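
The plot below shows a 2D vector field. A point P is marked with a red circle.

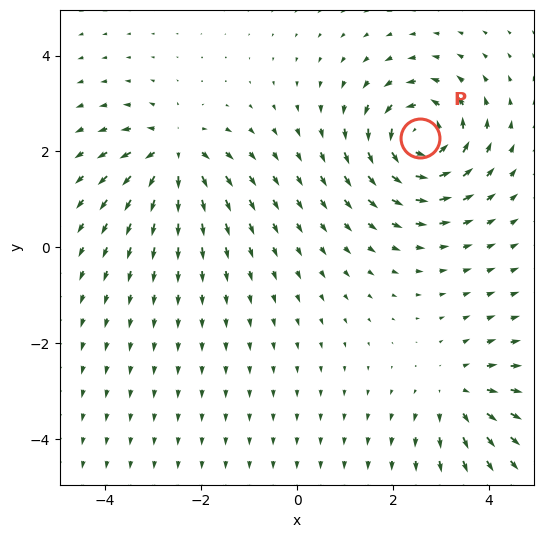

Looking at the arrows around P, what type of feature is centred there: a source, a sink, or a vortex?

At P (2.6, 2.3) the arrows circulate counterclockwise. Divergence ≈0, curl about +5 — near-zero divergence with nonzero curl is a vortex.

vortex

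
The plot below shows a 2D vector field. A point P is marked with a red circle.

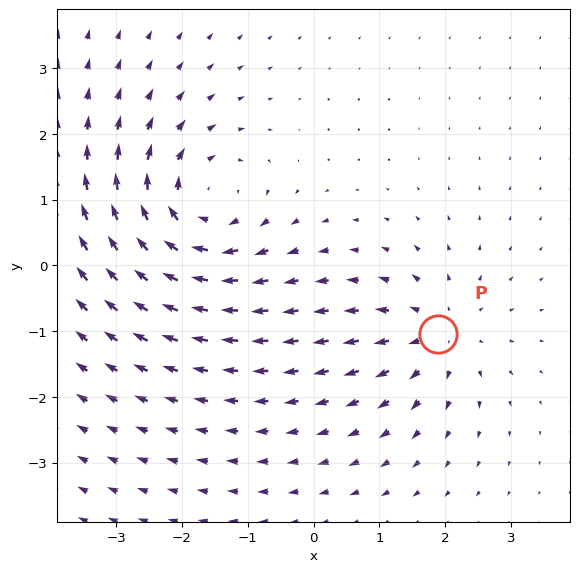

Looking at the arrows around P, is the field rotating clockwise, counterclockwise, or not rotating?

not rotating

Near P at (1.9, -1.0) the arrows show no circulation. The curl there is ≈0.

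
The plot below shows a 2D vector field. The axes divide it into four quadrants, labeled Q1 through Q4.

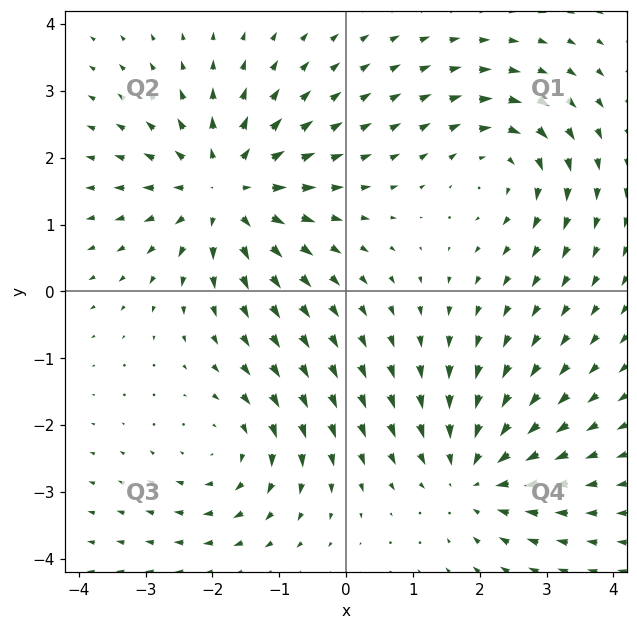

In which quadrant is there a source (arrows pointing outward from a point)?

The source sits at approximately (-1.8, 1.5), which lies in quadrant Q2. The divergence there is about +5, positive as expected for a source.

Q2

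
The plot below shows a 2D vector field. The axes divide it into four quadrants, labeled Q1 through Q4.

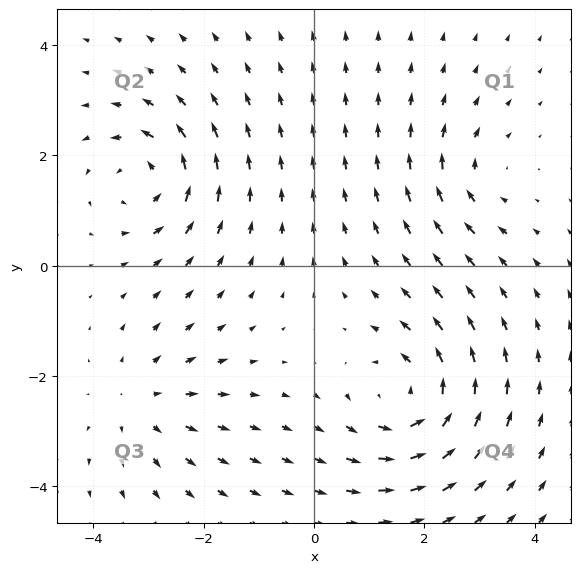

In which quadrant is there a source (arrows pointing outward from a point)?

Q3

The source sits at approximately (-3.2, -2.5), which lies in quadrant Q3. The divergence there is about +3, positive as expected for a source.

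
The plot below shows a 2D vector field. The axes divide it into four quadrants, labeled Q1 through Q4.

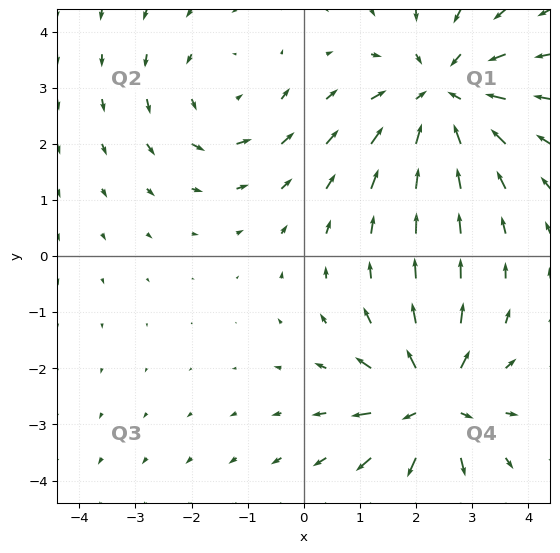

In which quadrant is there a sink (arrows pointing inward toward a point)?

The sink sits at approximately (2.5, 2.9), which lies in quadrant Q1. The divergence there is about -4, negative as expected for a sink.

Q1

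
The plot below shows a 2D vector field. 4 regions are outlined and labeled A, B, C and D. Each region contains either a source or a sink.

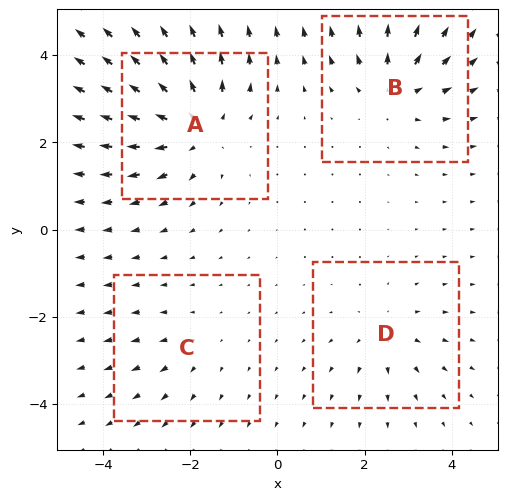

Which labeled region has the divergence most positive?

Divergence at each region's feature centre — A: about +6, B: about +4, C: about +2, D: about +3. Region A is most positive.

A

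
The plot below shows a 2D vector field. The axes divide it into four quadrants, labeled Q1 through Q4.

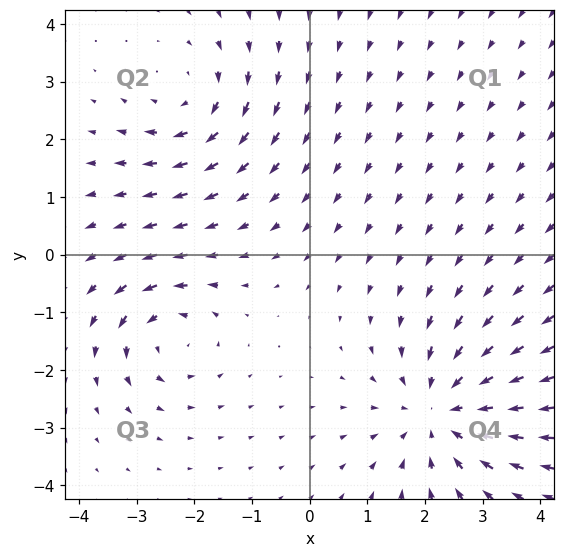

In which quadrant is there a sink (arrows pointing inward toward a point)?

The sink sits at approximately (2.3, -2.7), which lies in quadrant Q4. The divergence there is about -3, negative as expected for a sink.

Q4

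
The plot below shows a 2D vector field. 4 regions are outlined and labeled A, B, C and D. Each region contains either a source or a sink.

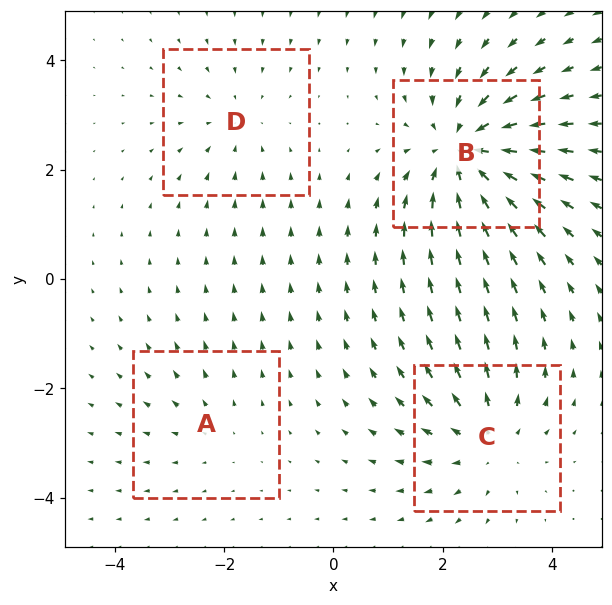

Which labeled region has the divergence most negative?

B

Divergence at each region's feature centre — A: about +2, B: about -6, C: about +4, D: about -3. Region B is most negative.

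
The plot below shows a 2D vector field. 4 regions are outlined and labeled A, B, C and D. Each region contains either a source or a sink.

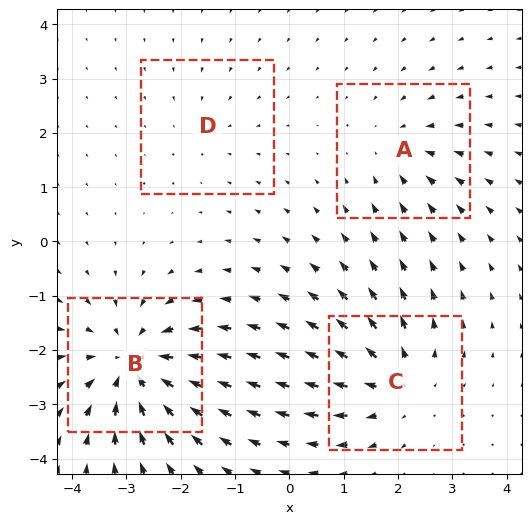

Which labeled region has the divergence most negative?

Divergence at each region's feature centre — A: about -3, B: about -7, C: about +5, D: about -2. Region B is most negative.

B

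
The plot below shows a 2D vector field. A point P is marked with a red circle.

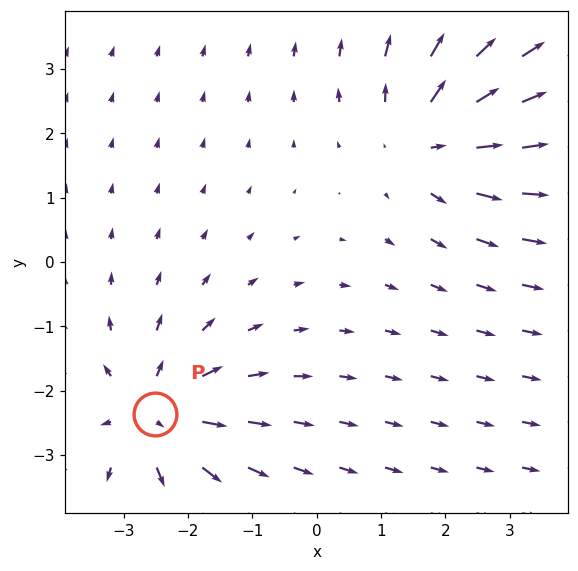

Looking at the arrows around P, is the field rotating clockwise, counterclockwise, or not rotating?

Near P at (-2.5, -2.4) the arrows show no circulation. The curl there is ≈0.

not rotating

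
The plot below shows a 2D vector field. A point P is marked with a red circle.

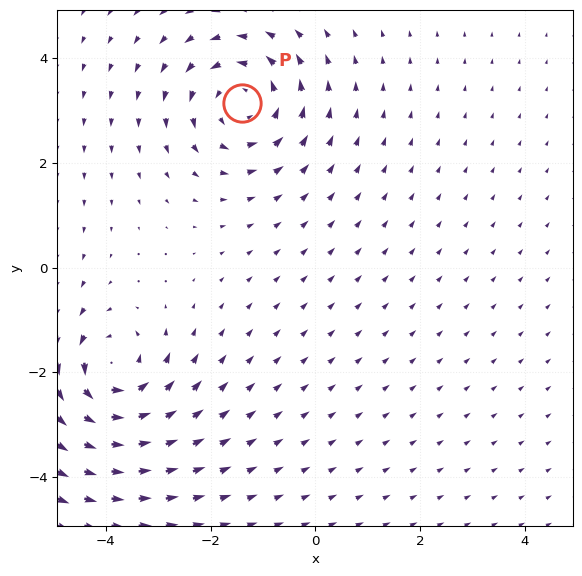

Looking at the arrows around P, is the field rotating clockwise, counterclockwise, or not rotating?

Near P at (-1.4, 3.2) the arrows circulate counterclockwise. The curl (z-component) there is about +4; positive curl means counterclockwise rotation.

counterclockwise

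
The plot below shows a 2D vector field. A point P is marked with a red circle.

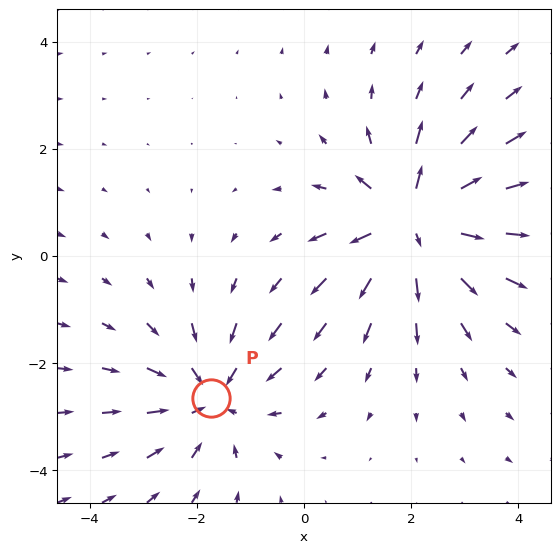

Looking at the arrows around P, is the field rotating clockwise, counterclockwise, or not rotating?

not rotating

Near P at (-1.7, -2.6) the arrows show no circulation. The curl there is ≈0.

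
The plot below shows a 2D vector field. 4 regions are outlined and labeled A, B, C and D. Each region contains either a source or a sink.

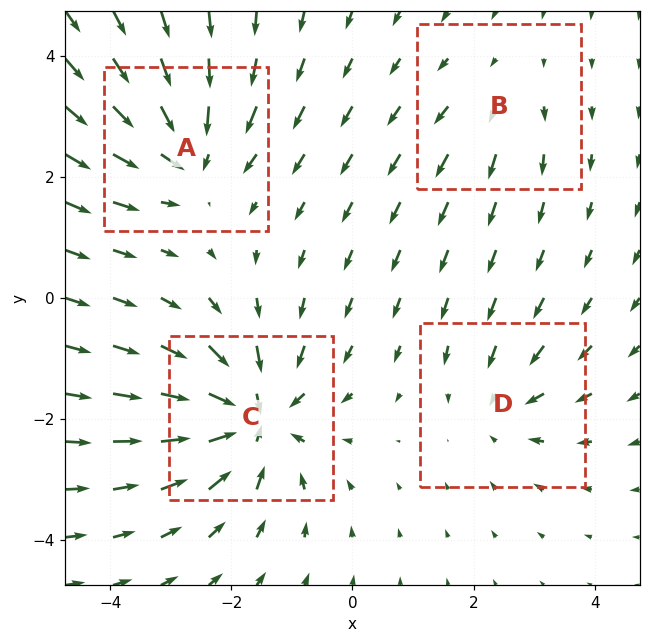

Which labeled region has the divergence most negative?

Divergence at each region's feature centre — A: about -5, B: about +2, C: about -7, D: about -4. Region C is most negative.

C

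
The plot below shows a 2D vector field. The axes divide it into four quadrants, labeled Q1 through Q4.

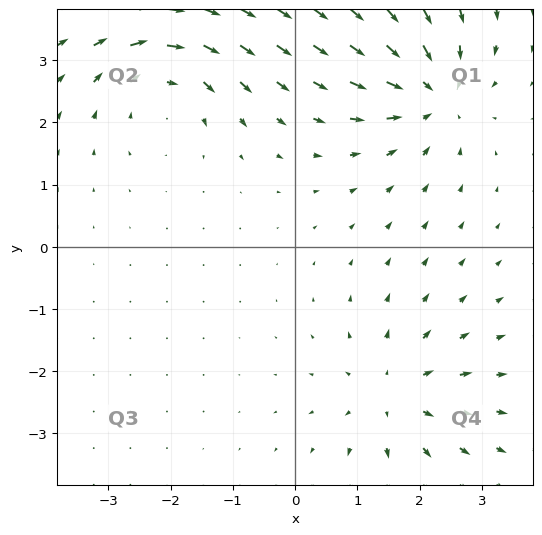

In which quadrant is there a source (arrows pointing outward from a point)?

The source sits at approximately (1.6, -2.4), which lies in quadrant Q4. The divergence there is about +4, positive as expected for a source.

Q4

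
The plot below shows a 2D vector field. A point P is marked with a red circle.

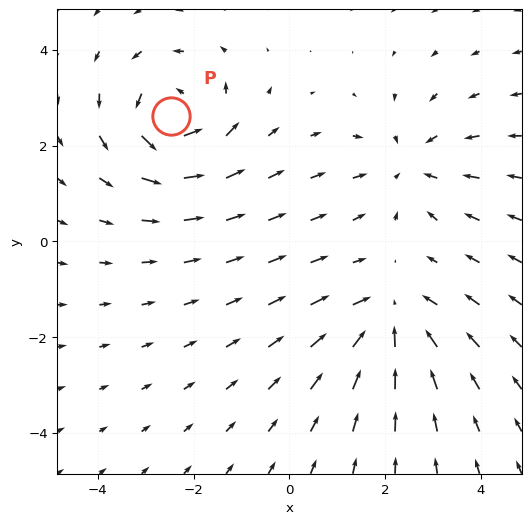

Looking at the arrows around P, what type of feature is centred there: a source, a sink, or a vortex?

At P (-2.5, 2.6) the arrows circulate counterclockwise. Divergence ≈0, curl about +5 — near-zero divergence with nonzero curl is a vortex.

vortex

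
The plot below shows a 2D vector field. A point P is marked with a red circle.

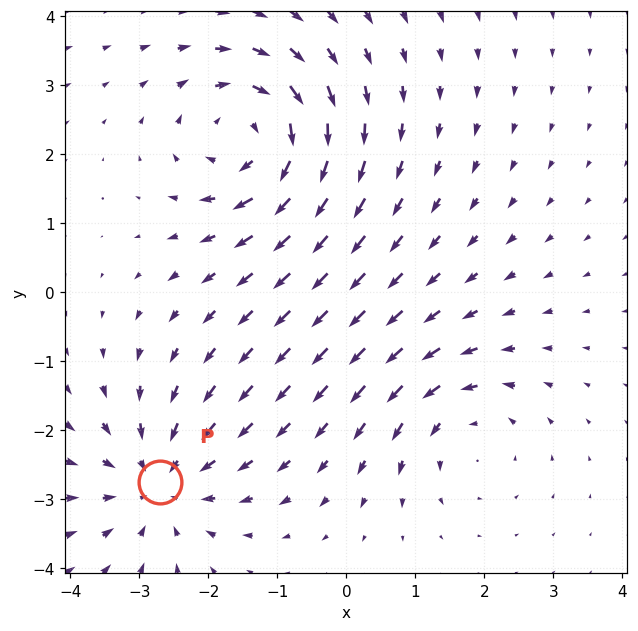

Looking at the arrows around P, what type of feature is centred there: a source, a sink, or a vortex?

At P (-2.7, -2.7) the arrows converge inward. Divergence about -4, curl ≈0 — negative divergence with near-zero curl is a sink.

sink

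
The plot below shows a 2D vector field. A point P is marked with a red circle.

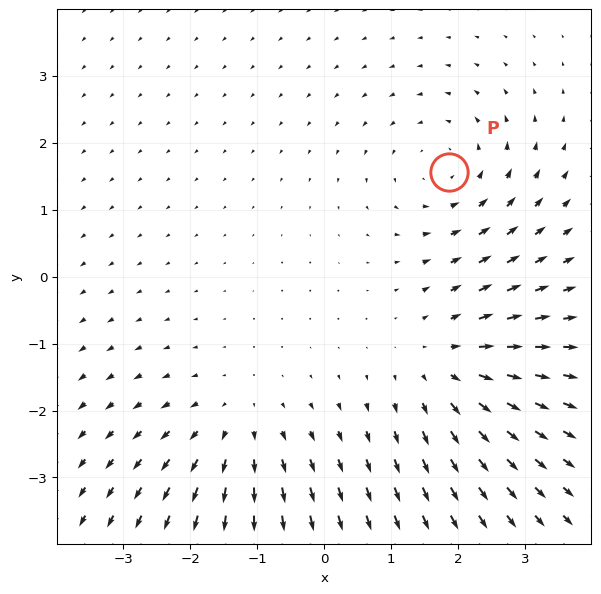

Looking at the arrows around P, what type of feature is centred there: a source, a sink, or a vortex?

vortex

At P (1.9, 1.6) the arrows circulate counterclockwise. Divergence ≈0, curl about +4 — near-zero divergence with nonzero curl is a vortex.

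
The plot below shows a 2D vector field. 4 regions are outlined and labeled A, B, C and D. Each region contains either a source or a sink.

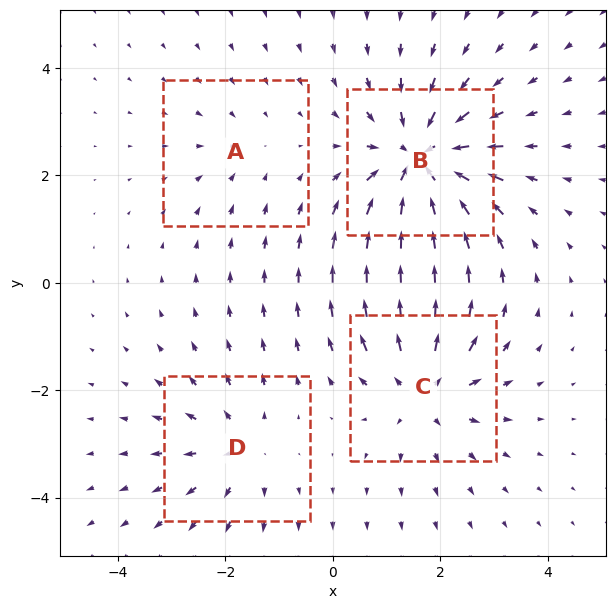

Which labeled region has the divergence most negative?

Divergence at each region's feature centre — A: about -2, B: about -7, C: about +5, D: about +3. Region B is most negative.

B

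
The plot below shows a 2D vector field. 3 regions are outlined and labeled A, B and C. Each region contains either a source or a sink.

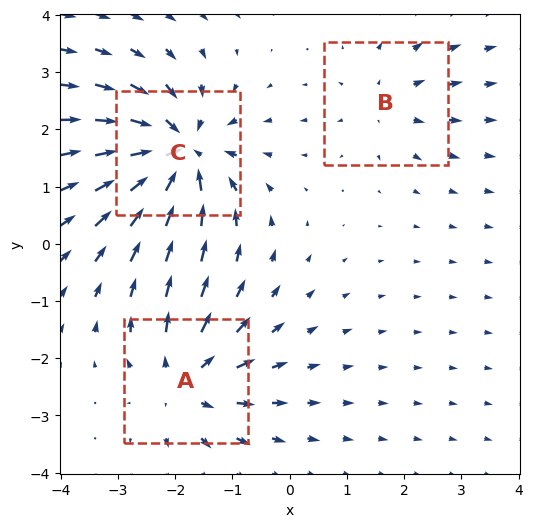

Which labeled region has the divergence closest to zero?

B

Divergence at each region's feature centre — A: about +4, B: about +2, C: about -6. Region B is closest to zero.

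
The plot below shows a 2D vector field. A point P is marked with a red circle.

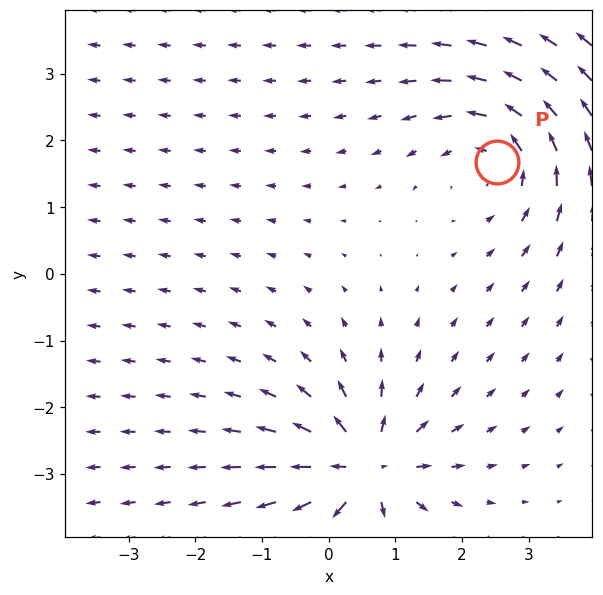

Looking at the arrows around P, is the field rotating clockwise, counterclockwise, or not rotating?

Near P at (2.5, 1.7) the arrows circulate counterclockwise. The curl (z-component) there is about +3; positive curl means counterclockwise rotation.

counterclockwise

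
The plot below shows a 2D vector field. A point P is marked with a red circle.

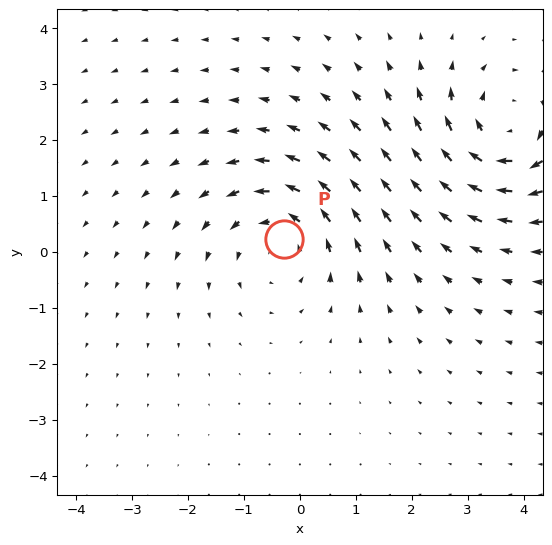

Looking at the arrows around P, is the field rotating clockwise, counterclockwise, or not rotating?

counterclockwise

Near P at (-0.3, 0.2) the arrows circulate counterclockwise. The curl (z-component) there is about +4; positive curl means counterclockwise rotation.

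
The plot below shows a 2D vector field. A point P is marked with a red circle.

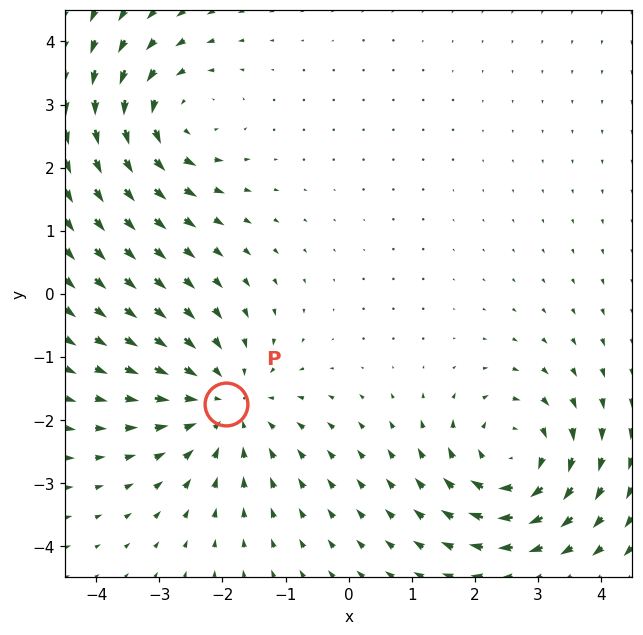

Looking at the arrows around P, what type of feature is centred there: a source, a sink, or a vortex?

sink

At P (-1.9, -1.7) the arrows converge inward. Divergence about -3, curl ≈0 — negative divergence with near-zero curl is a sink.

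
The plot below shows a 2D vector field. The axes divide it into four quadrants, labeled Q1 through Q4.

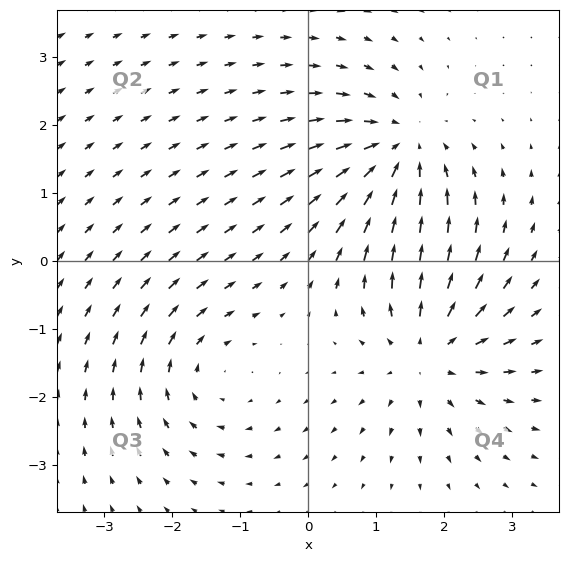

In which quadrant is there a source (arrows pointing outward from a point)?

The source sits at approximately (1.8, -1.3), which lies in quadrant Q4. The divergence there is about +5, positive as expected for a source.

Q4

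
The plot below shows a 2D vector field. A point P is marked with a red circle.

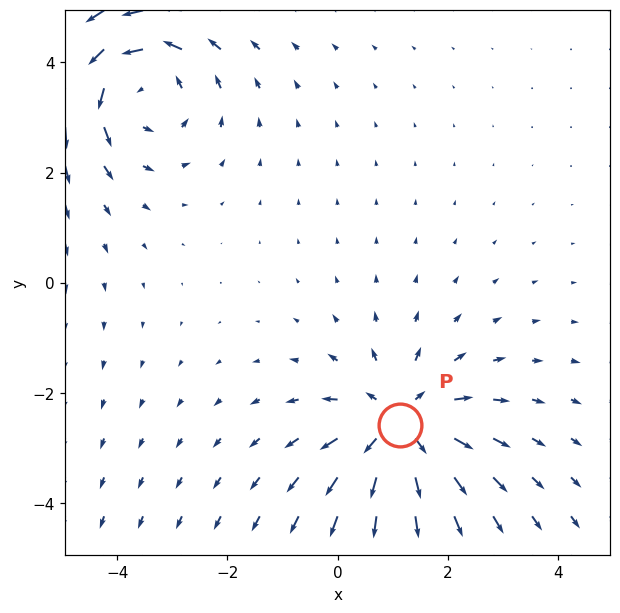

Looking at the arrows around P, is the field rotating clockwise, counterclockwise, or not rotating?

Near P at (1.1, -2.6) the arrows show no circulation. The curl there is ≈0.

not rotating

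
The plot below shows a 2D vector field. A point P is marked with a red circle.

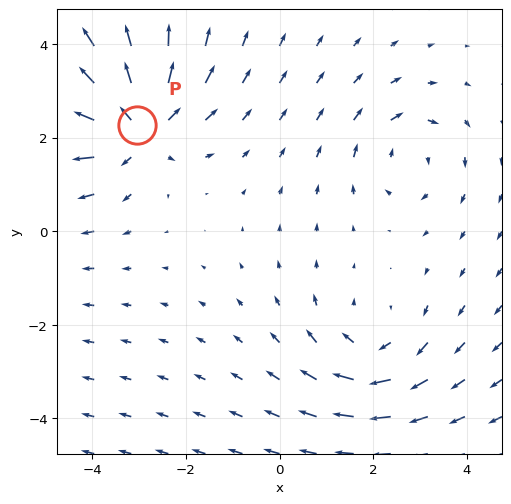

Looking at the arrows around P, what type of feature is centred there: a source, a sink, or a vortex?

At P (-3.1, 2.3) the arrows spread outward. Divergence about +5, curl ≈0 — positive divergence with near-zero curl is a source.

source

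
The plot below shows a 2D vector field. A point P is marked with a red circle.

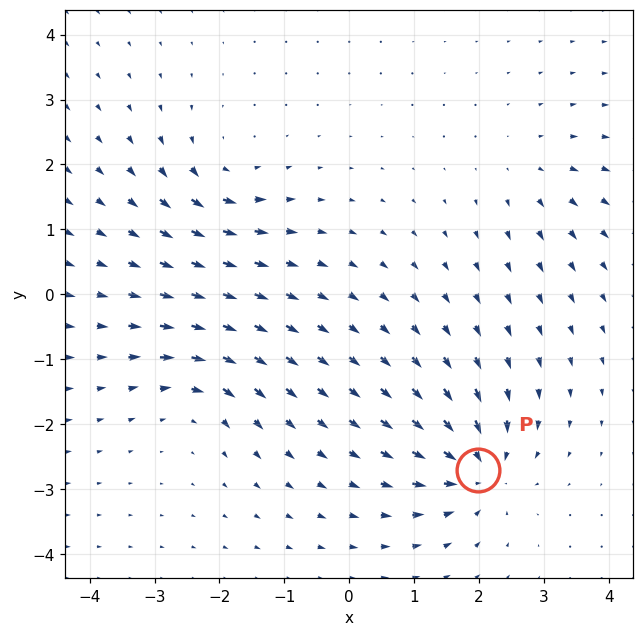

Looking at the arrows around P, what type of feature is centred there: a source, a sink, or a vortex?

sink

At P (2.0, -2.7) the arrows converge inward. Divergence about -7, curl ≈0 — negative divergence with near-zero curl is a sink.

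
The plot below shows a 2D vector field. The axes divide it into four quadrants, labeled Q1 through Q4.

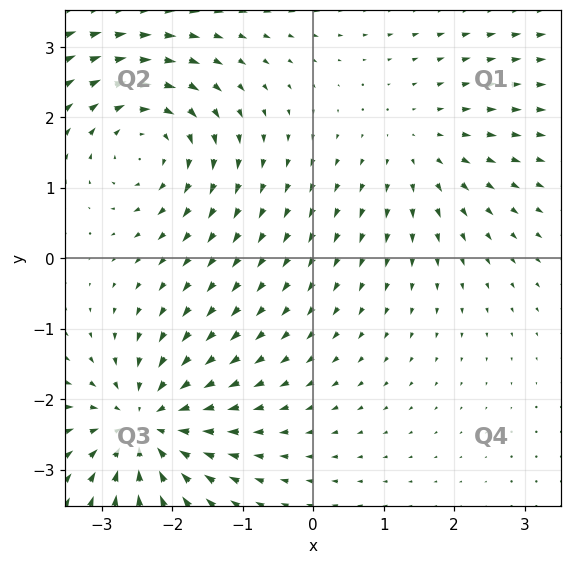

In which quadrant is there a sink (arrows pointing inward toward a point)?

The sink sits at approximately (-2.4, -2.4), which lies in quadrant Q3. The divergence there is about -5, negative as expected for a sink.

Q3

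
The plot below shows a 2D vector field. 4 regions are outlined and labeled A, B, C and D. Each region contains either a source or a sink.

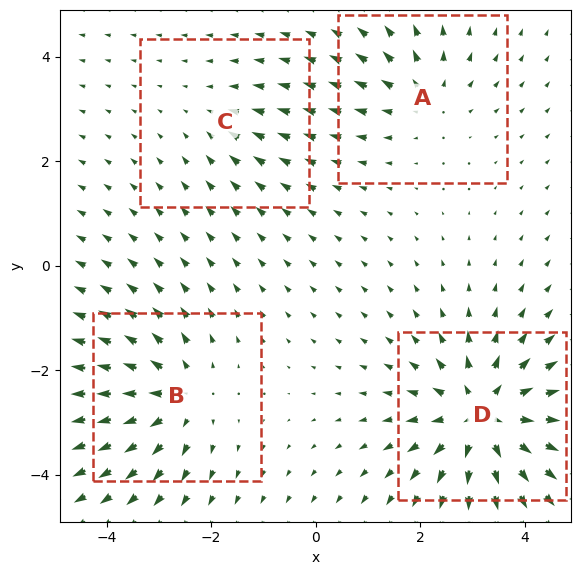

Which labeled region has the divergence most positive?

D

Divergence at each region's feature centre — A: about +3, B: about +5, C: about -2, D: about +7. Region D is most positive.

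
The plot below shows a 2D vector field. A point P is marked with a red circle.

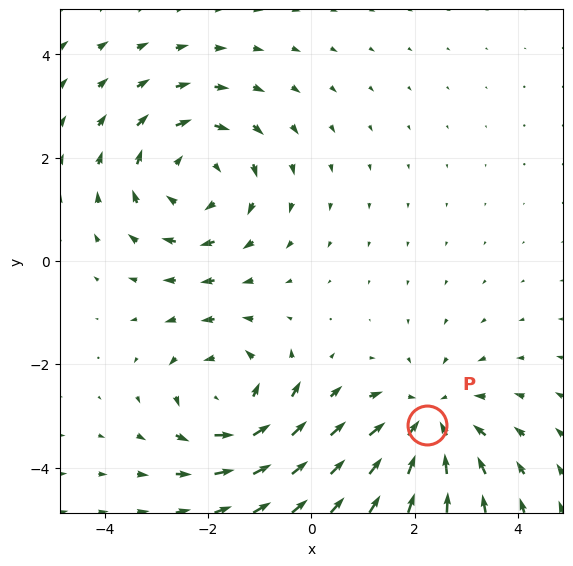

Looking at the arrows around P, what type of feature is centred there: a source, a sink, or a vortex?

sink

At P (2.2, -3.2) the arrows converge inward. Divergence about -3, curl ≈0 — negative divergence with near-zero curl is a sink.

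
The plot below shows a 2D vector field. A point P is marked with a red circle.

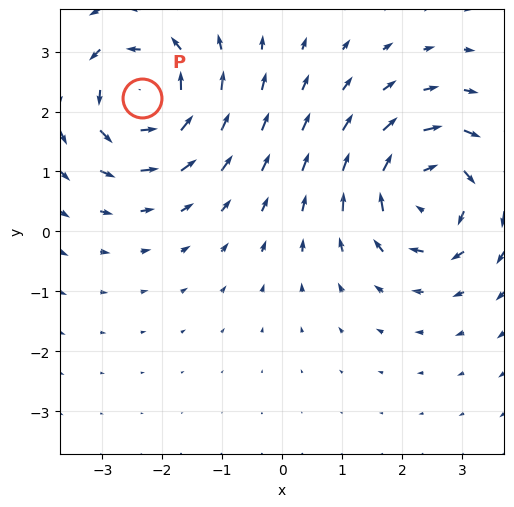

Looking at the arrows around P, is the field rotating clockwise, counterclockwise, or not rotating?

counterclockwise

Near P at (-2.3, 2.2) the arrows circulate counterclockwise. The curl (z-component) there is about +4; positive curl means counterclockwise rotation.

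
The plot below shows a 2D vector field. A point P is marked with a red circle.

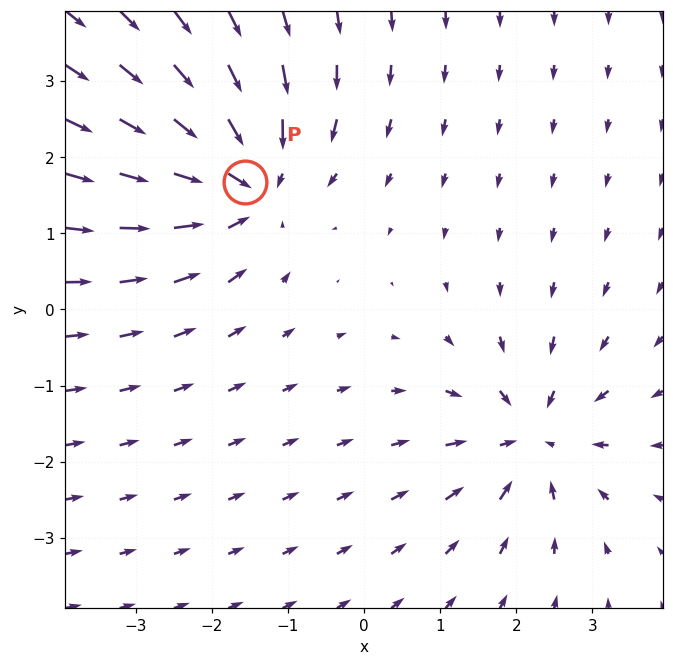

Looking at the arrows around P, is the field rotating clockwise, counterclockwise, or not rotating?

Near P at (-1.6, 1.7) the arrows show no circulation. The curl there is ≈0.

not rotating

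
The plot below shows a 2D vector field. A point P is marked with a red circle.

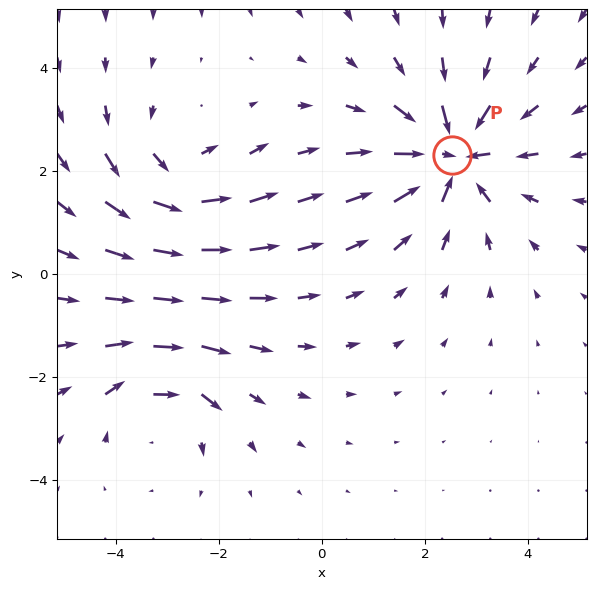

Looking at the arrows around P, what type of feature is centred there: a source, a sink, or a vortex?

At P (2.5, 2.3) the arrows converge inward. Divergence about -5, curl ≈0 — negative divergence with near-zero curl is a sink.

sink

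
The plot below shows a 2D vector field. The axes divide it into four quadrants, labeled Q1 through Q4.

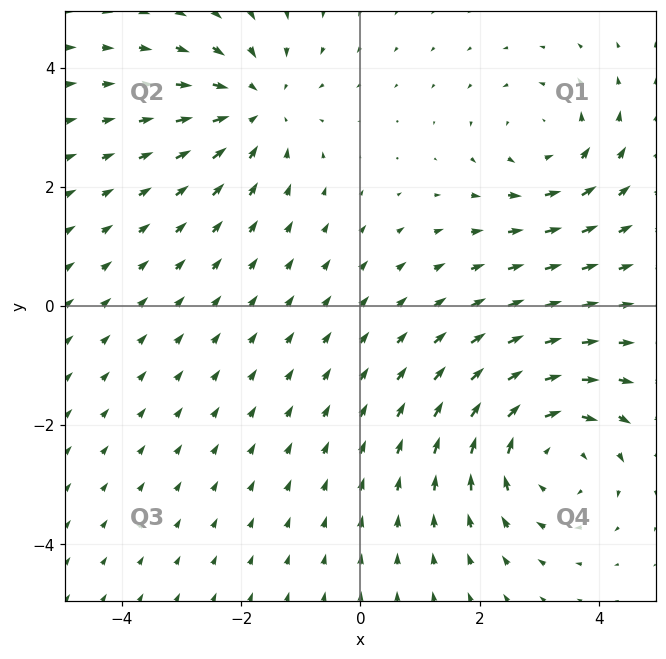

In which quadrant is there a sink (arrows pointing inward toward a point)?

Q2

The sink sits at approximately (-1.8, 3.3), which lies in quadrant Q2. The divergence there is about -3, negative as expected for a sink.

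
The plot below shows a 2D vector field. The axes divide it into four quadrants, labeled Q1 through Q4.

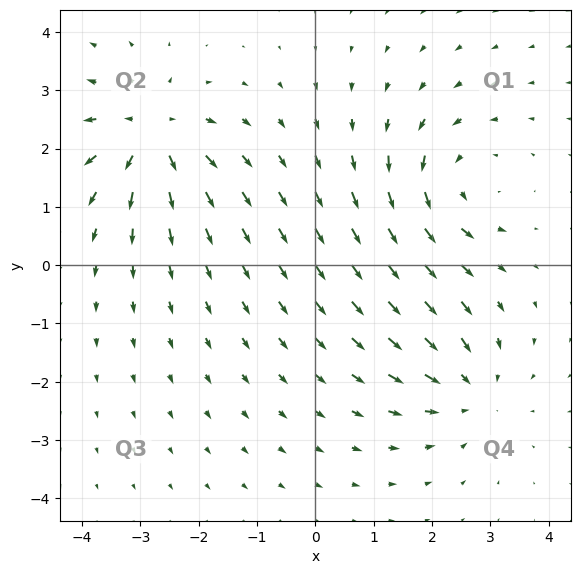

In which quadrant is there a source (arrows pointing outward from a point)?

The source sits at approximately (-2.8, 2.2), which lies in quadrant Q2. The divergence there is about +6, positive as expected for a source.

Q2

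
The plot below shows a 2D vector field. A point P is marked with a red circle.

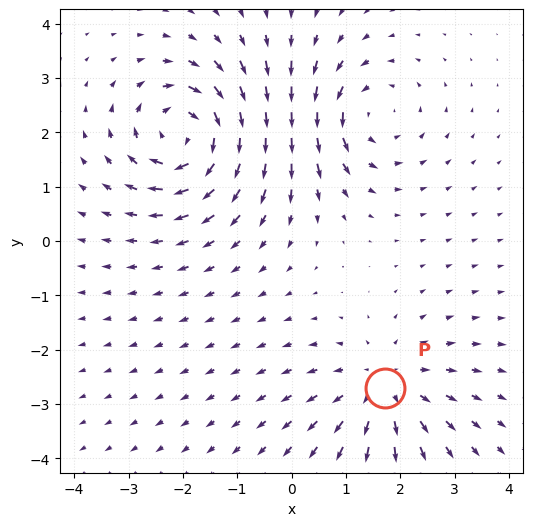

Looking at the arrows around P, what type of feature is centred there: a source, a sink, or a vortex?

At P (1.7, -2.7) the arrows spread outward. Divergence about +3, curl ≈0 — positive divergence with near-zero curl is a source.

source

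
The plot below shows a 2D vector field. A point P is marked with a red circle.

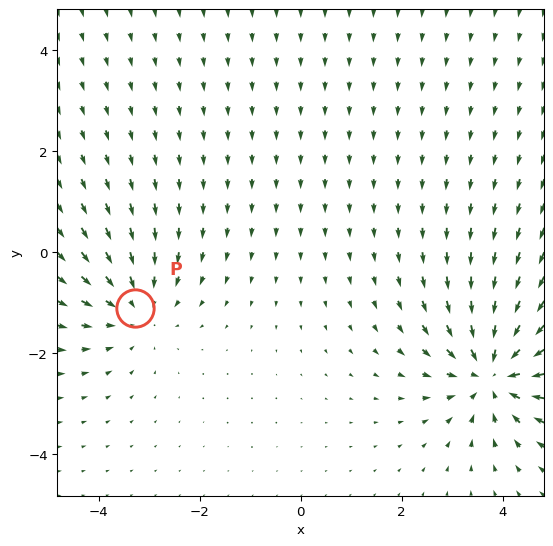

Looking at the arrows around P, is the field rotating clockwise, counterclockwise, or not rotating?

not rotating

Near P at (-3.3, -1.1) the arrows show no circulation. The curl there is ≈0.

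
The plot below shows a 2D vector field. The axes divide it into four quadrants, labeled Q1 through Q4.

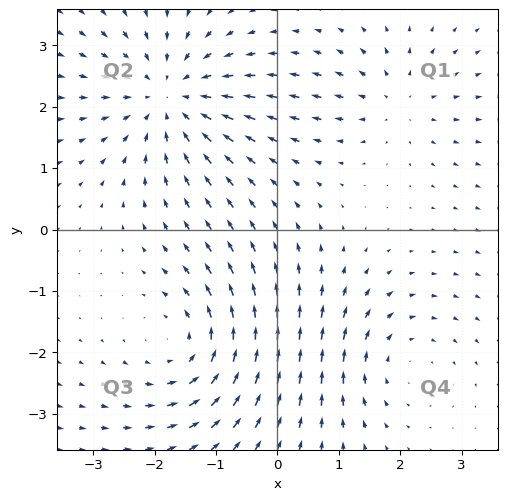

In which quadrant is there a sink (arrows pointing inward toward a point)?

The sink sits at approximately (-1.8, 2.2), which lies in quadrant Q2. The divergence there is about -4, negative as expected for a sink.

Q2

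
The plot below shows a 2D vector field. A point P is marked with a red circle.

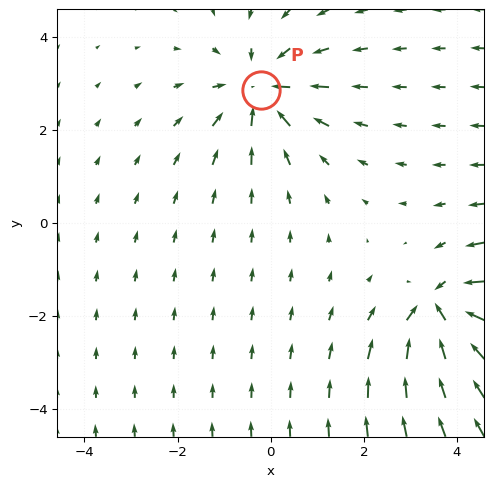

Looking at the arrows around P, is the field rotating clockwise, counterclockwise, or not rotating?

Near P at (-0.2, 2.8) the arrows show no circulation. The curl there is ≈0.

not rotating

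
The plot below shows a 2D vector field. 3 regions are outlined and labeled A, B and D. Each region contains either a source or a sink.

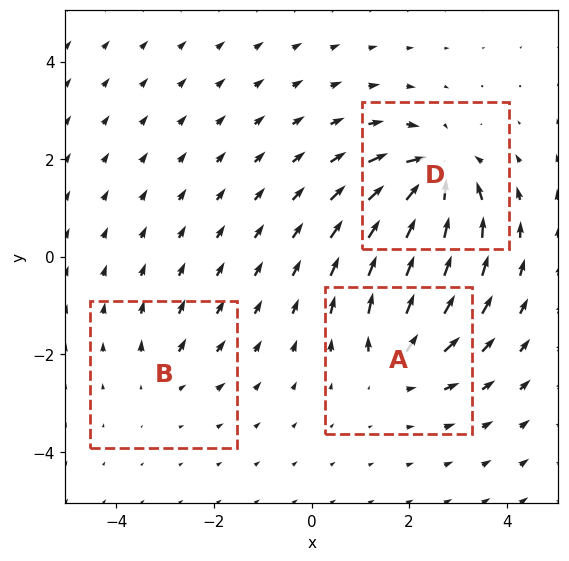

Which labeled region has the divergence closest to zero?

Divergence at each region's feature centre — A: about +4, B: about +2, D: about -6. Region B is closest to zero.

B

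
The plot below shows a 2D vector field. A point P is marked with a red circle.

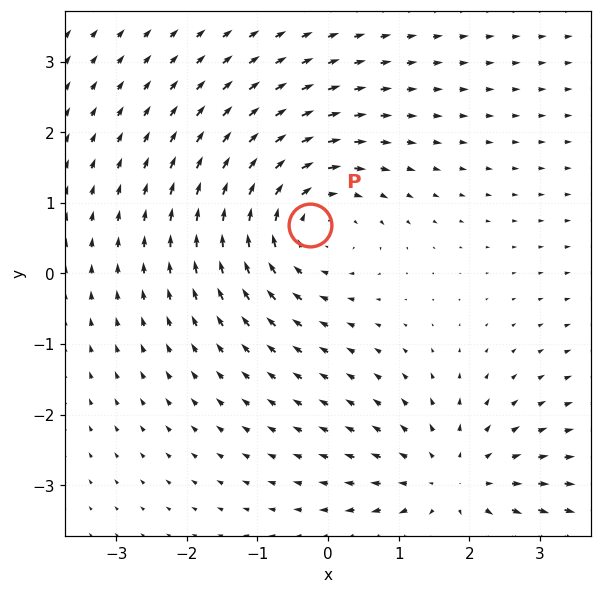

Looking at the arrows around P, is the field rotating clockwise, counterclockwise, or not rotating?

Near P at (-0.3, 0.7) the arrows circulate clockwise. The curl (z-component) there is about -3; negative curl means clockwise rotation.

clockwise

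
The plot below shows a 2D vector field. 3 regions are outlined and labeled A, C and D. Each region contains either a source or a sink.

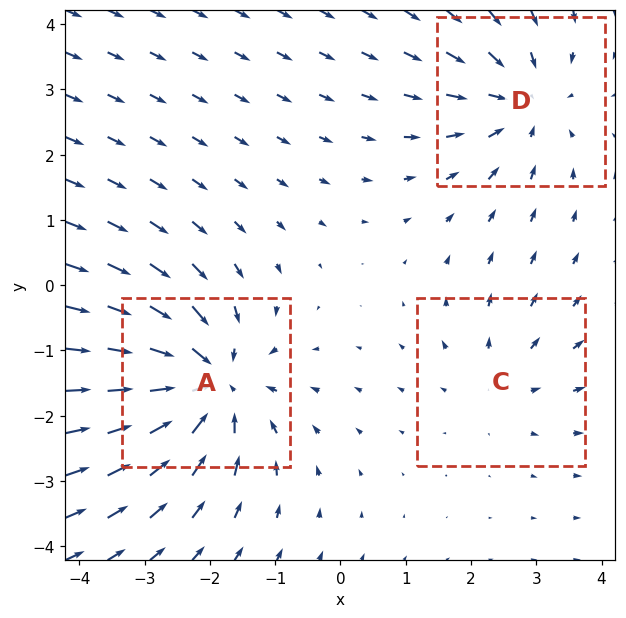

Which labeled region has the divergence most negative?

A

Divergence at each region's feature centre — A: about -5, C: about +2, D: about -3. Region A is most negative.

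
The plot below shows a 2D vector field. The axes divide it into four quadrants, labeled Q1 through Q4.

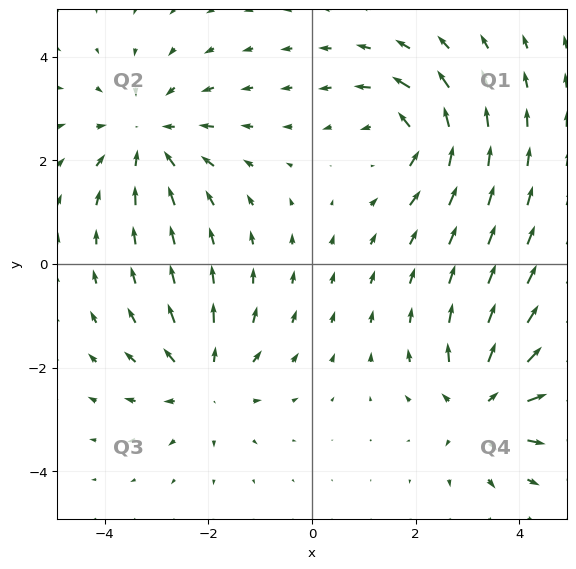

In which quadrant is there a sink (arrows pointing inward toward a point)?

Q2

The sink sits at approximately (-3.2, 2.5), which lies in quadrant Q2. The divergence there is about -4, negative as expected for a sink.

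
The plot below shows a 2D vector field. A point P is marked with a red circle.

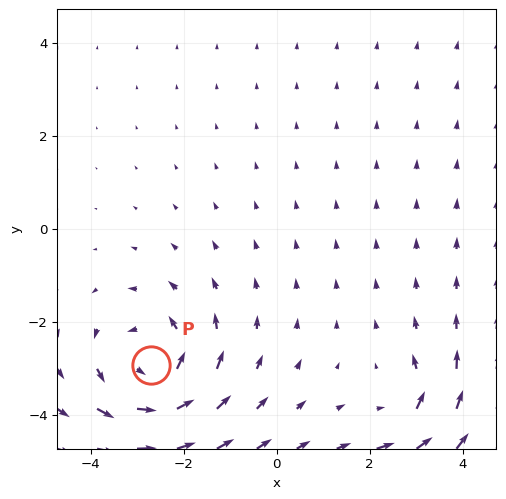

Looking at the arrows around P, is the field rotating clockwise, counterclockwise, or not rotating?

counterclockwise

Near P at (-2.7, -2.9) the arrows circulate counterclockwise. The curl (z-component) there is about +5; positive curl means counterclockwise rotation.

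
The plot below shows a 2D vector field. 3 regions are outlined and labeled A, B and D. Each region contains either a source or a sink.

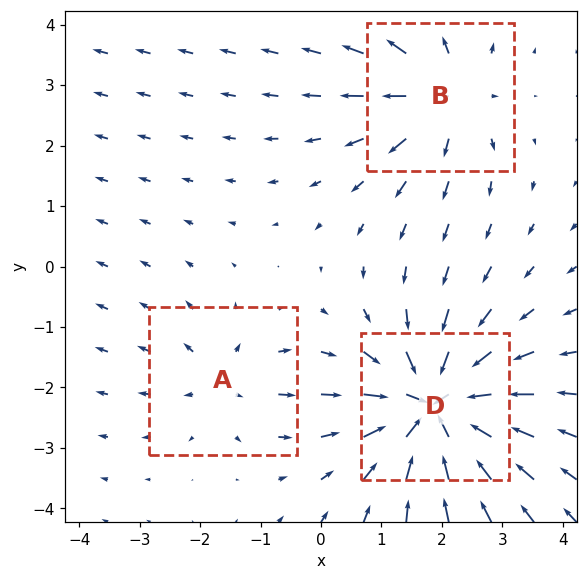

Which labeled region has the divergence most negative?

D

Divergence at each region's feature centre — A: about +3, B: about +4, D: about -7. Region D is most negative.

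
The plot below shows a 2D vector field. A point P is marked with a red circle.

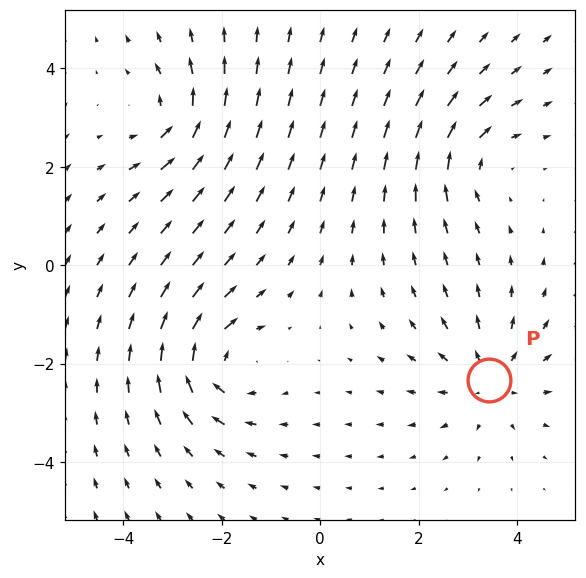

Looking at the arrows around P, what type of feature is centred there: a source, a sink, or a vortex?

At P (3.4, -2.3) the arrows spread outward. Divergence about +4, curl ≈0 — positive divergence with near-zero curl is a source.

source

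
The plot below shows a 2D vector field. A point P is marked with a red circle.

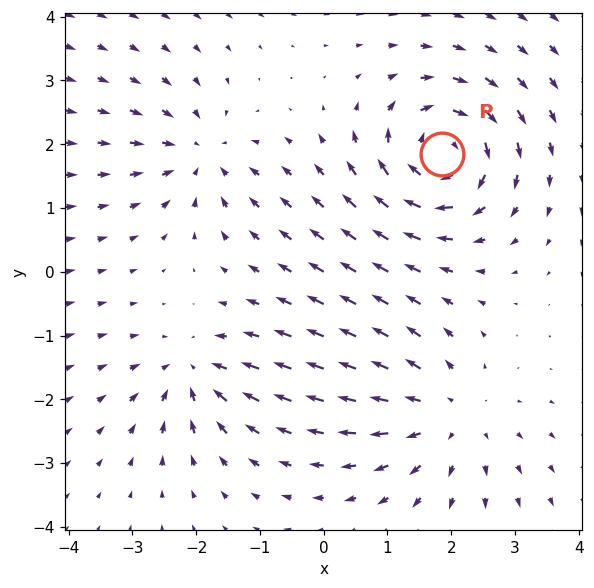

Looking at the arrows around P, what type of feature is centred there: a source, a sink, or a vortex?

At P (1.9, 1.8) the arrows circulate clockwise. Divergence ≈0, curl about -6 — near-zero divergence with nonzero curl is a vortex.

vortex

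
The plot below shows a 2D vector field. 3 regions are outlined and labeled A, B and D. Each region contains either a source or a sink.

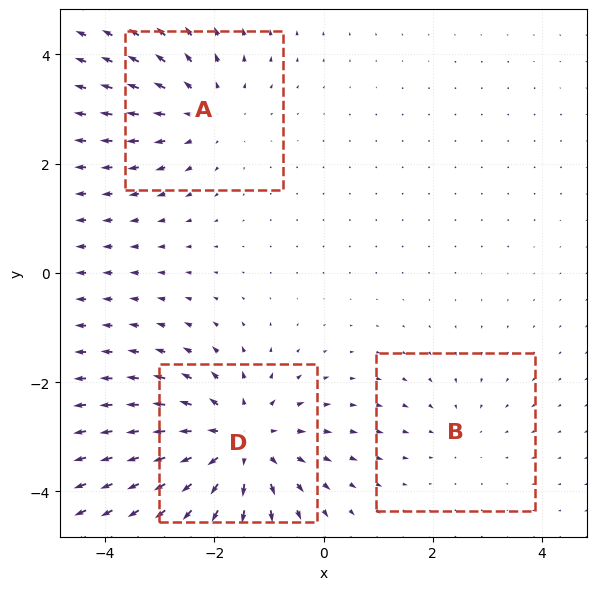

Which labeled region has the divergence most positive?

Divergence at each region's feature centre — A: about +3, B: about -2, D: about +5. Region D is most positive.

D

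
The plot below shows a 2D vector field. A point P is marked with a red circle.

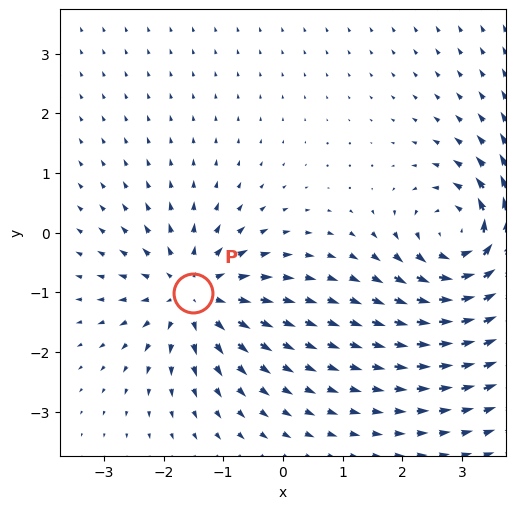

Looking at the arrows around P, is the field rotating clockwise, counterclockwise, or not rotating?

not rotating

Near P at (-1.5, -1.0) the arrows show no circulation. The curl there is ≈0.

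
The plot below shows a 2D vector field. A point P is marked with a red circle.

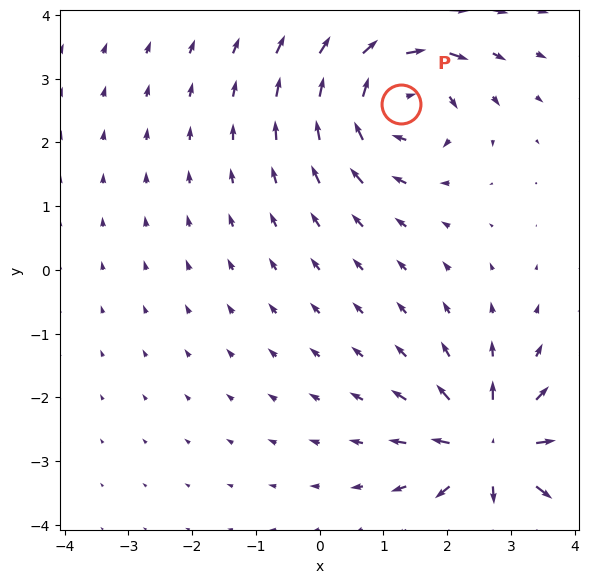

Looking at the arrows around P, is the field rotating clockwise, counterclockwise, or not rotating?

clockwise

Near P at (1.3, 2.6) the arrows circulate clockwise. The curl (z-component) there is about -5; negative curl means clockwise rotation.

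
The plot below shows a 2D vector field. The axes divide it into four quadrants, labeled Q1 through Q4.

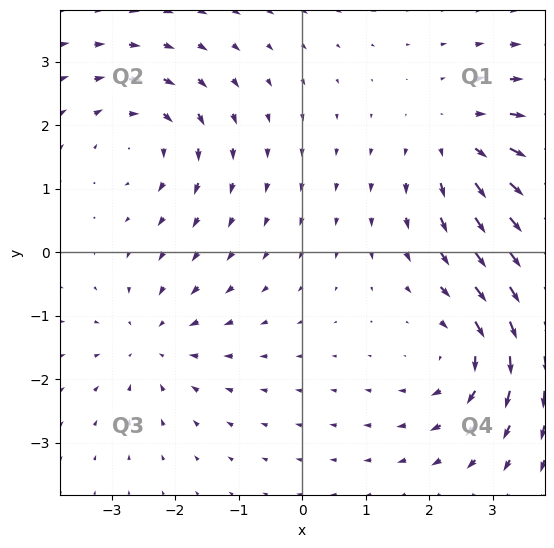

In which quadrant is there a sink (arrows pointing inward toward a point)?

Q3

The sink sits at approximately (-2.3, -1.4), which lies in quadrant Q3. The divergence there is about -3, negative as expected for a sink.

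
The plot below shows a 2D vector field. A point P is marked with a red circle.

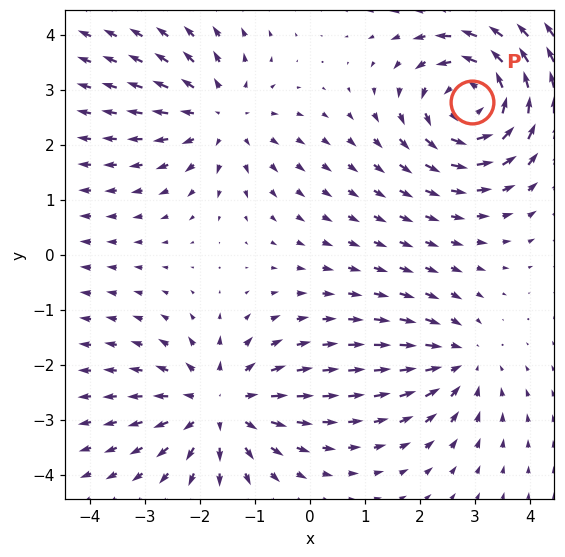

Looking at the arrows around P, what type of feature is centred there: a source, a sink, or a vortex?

vortex

At P (3.0, 2.8) the arrows circulate counterclockwise. Divergence ≈0, curl about +5 — near-zero divergence with nonzero curl is a vortex.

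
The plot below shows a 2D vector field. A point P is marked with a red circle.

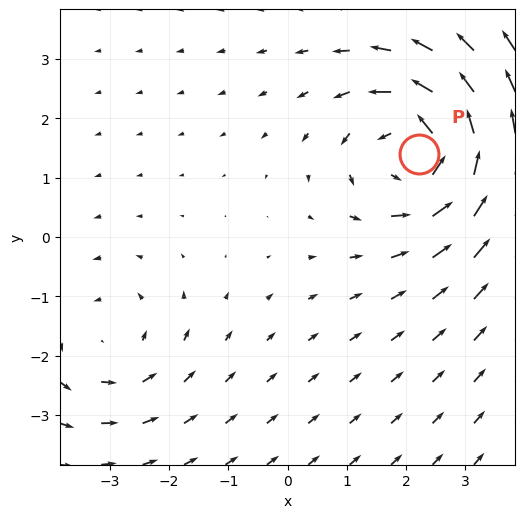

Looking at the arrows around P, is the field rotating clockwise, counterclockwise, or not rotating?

Near P at (2.2, 1.4) the arrows circulate counterclockwise. The curl (z-component) there is about +5; positive curl means counterclockwise rotation.

counterclockwise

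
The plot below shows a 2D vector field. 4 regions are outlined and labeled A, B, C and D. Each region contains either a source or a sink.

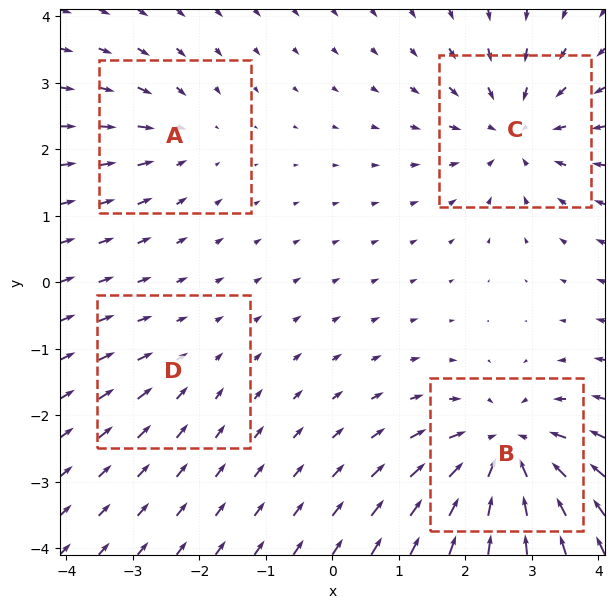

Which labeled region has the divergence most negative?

Divergence at each region's feature centre — A: about -3, B: about -8, C: about -6, D: about -2. Region B is most negative.

B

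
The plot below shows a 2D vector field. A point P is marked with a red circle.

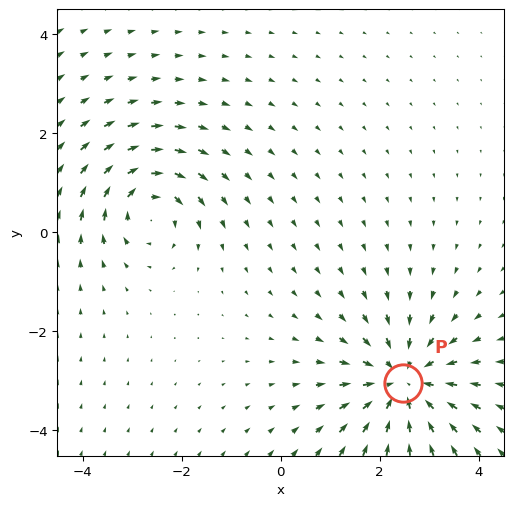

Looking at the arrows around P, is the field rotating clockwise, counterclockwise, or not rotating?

not rotating

Near P at (2.5, -3.0) the arrows show no circulation. The curl there is ≈0.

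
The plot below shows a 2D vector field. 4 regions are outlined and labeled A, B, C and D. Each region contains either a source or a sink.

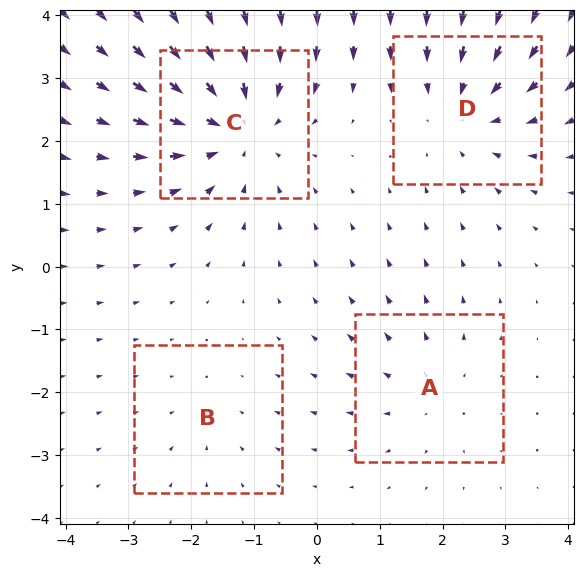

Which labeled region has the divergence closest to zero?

Divergence at each region's feature centre — A: about +3, B: about -2, C: about -6, D: about -4. Region B is closest to zero.

B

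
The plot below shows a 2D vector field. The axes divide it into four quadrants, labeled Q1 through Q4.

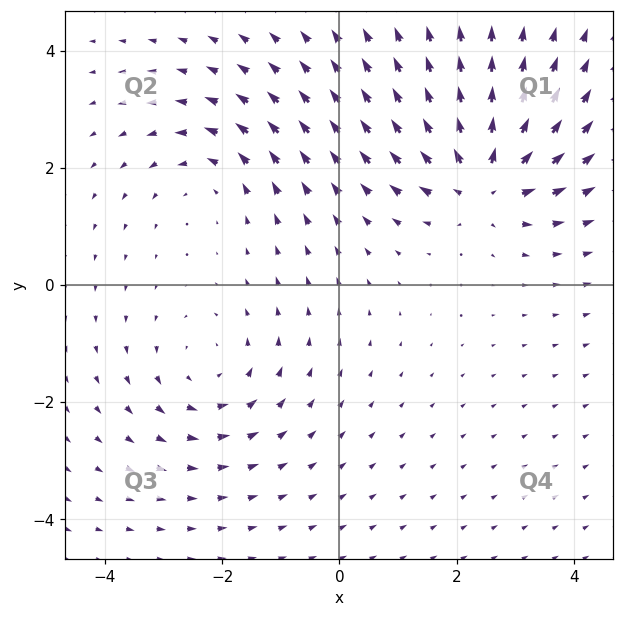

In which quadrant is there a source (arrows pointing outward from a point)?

The source sits at approximately (2.5, 1.8), which lies in quadrant Q1. The divergence there is about +6, positive as expected for a source.

Q1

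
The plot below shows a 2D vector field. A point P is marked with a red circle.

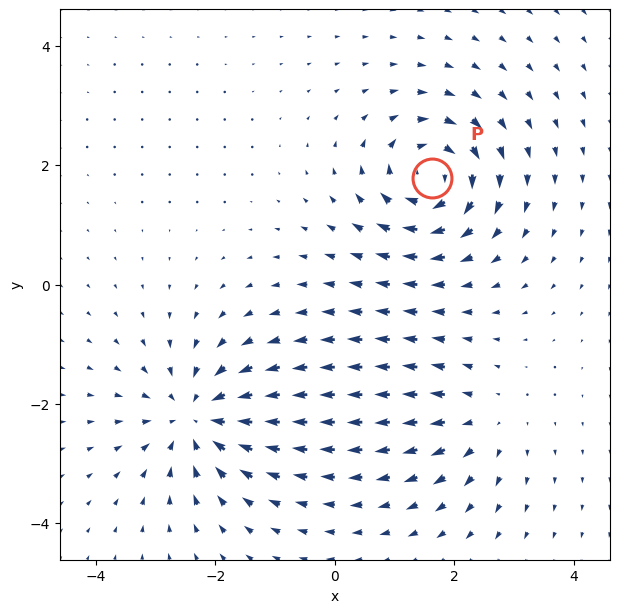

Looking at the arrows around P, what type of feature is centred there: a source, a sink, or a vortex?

At P (1.6, 1.8) the arrows circulate clockwise. Divergence ≈0, curl about -6 — near-zero divergence with nonzero curl is a vortex.

vortex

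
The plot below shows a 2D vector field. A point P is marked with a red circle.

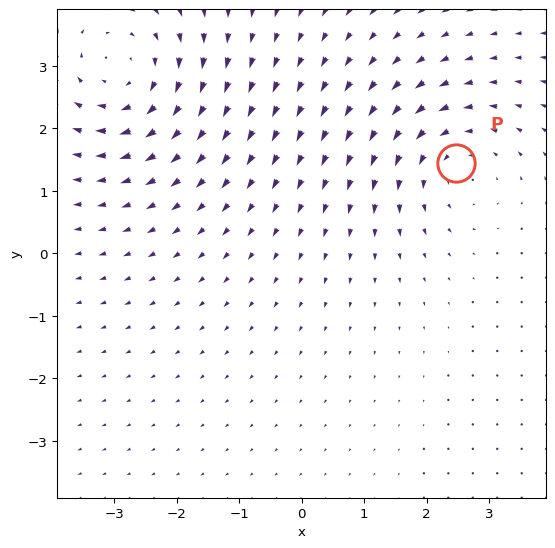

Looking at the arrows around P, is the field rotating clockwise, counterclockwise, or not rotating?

counterclockwise

Near P at (2.5, 1.4) the arrows circulate counterclockwise. The curl (z-component) there is about +3; positive curl means counterclockwise rotation.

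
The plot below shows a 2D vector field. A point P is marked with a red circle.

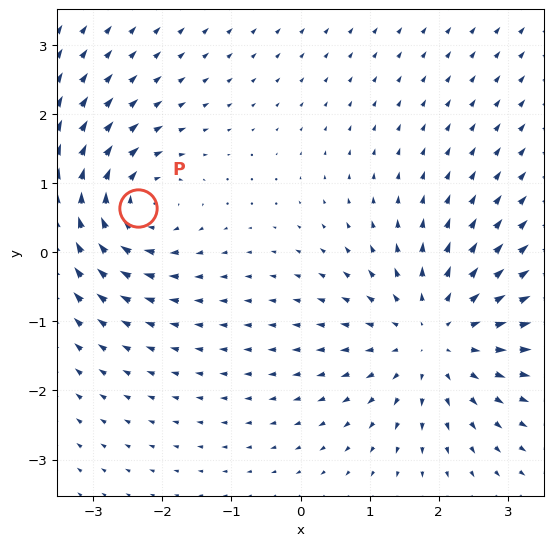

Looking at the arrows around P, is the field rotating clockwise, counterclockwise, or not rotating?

clockwise

Near P at (-2.3, 0.6) the arrows circulate clockwise. The curl (z-component) there is about -5; negative curl means clockwise rotation.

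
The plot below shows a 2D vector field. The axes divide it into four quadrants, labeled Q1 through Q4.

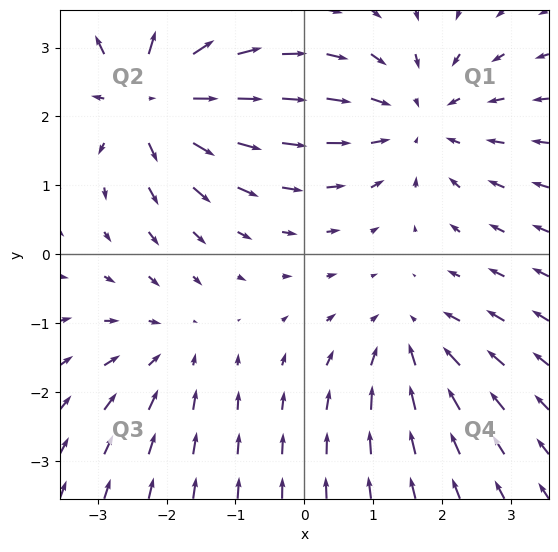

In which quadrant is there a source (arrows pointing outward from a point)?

Q2

The source sits at approximately (-2.2, 2.3), which lies in quadrant Q2. The divergence there is about +6, positive as expected for a source.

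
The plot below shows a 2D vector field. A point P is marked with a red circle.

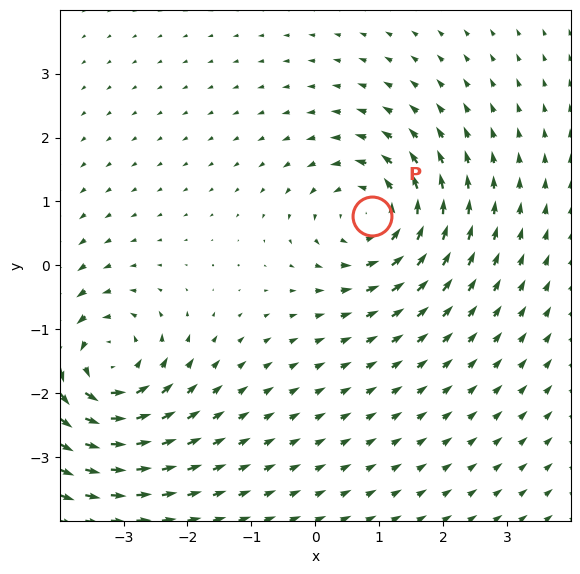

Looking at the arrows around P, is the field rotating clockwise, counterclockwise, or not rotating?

Near P at (0.9, 0.8) the arrows circulate counterclockwise. The curl (z-component) there is about +4; positive curl means counterclockwise rotation.

counterclockwise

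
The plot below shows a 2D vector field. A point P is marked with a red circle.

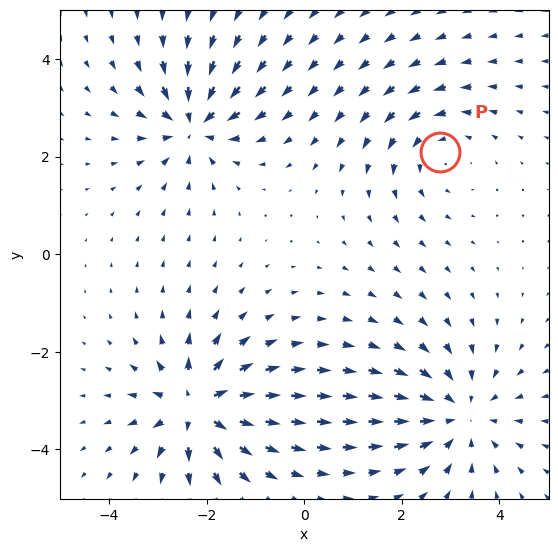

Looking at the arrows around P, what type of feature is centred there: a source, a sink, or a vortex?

vortex

At P (2.8, 2.1) the arrows circulate counterclockwise. Divergence ≈0, curl about +2 — near-zero divergence with nonzero curl is a vortex.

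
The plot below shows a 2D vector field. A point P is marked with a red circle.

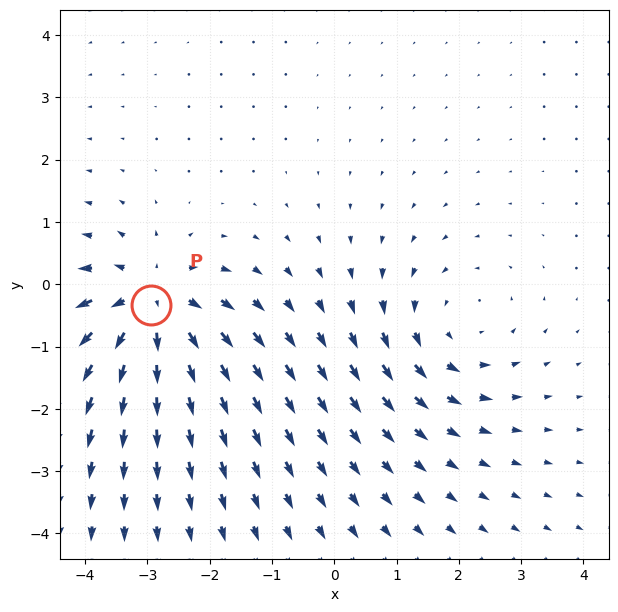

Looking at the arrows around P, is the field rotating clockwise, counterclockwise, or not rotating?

not rotating

Near P at (-2.9, -0.3) the arrows show no circulation. The curl there is ≈0.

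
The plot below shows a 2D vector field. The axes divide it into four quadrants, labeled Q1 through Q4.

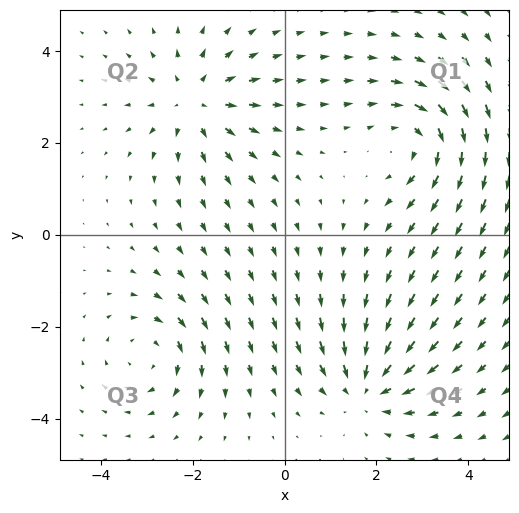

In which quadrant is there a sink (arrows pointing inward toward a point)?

The sink sits at approximately (1.8, -3.3), which lies in quadrant Q4. The divergence there is about -5, negative as expected for a sink.

Q4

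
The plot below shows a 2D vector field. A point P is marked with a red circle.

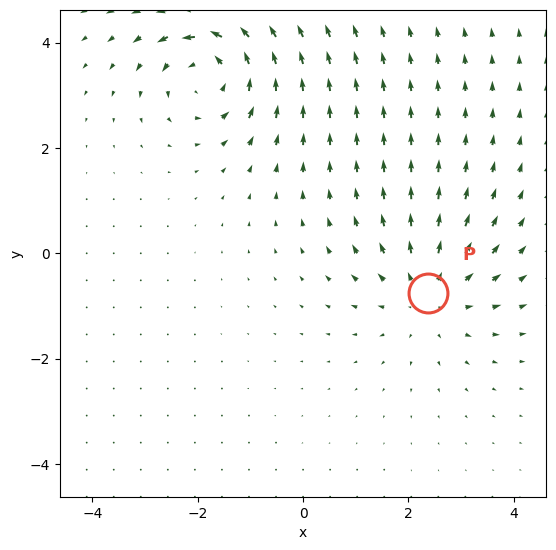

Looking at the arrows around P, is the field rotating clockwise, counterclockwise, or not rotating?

Near P at (2.4, -0.8) the arrows show no circulation. The curl there is ≈0.

not rotating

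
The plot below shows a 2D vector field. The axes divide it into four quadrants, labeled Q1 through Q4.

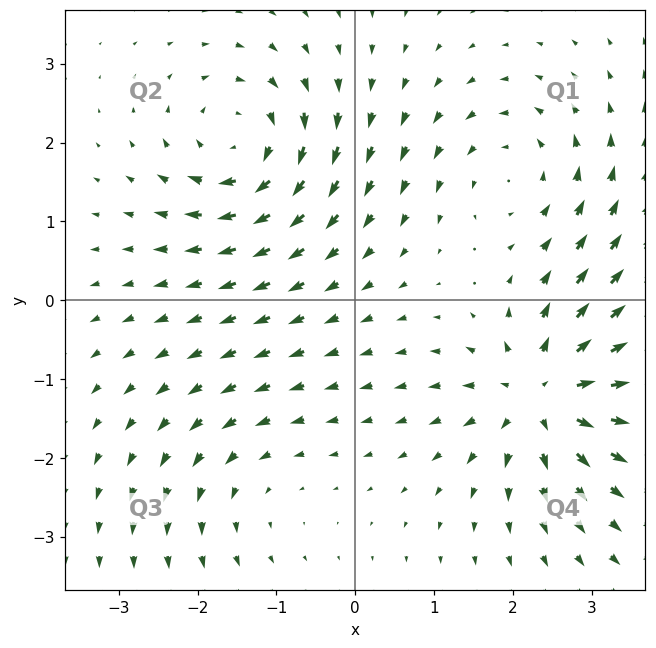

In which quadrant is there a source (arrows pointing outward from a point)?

Q4

The source sits at approximately (2.4, -1.2), which lies in quadrant Q4. The divergence there is about +7, positive as expected for a source.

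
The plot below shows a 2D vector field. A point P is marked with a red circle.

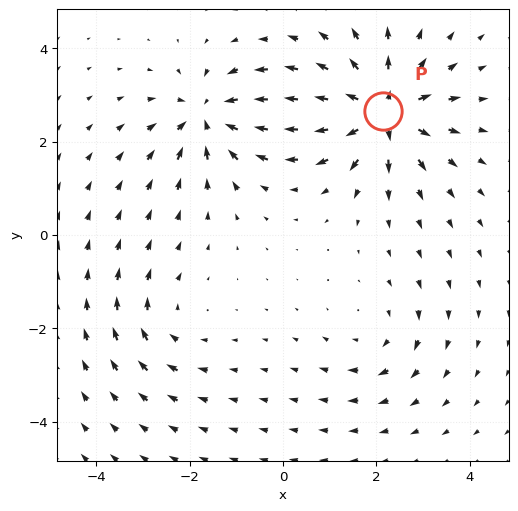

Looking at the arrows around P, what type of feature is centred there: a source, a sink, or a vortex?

At P (2.1, 2.6) the arrows spread outward. Divergence about +7, curl ≈0 — positive divergence with near-zero curl is a source.

source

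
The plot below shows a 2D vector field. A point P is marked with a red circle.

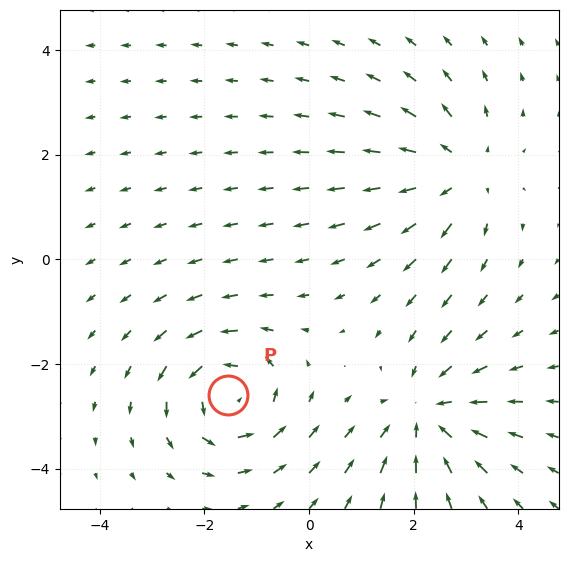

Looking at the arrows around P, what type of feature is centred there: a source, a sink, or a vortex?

vortex

At P (-1.5, -2.6) the arrows circulate counterclockwise. Divergence ≈0, curl about +4 — near-zero divergence with nonzero curl is a vortex.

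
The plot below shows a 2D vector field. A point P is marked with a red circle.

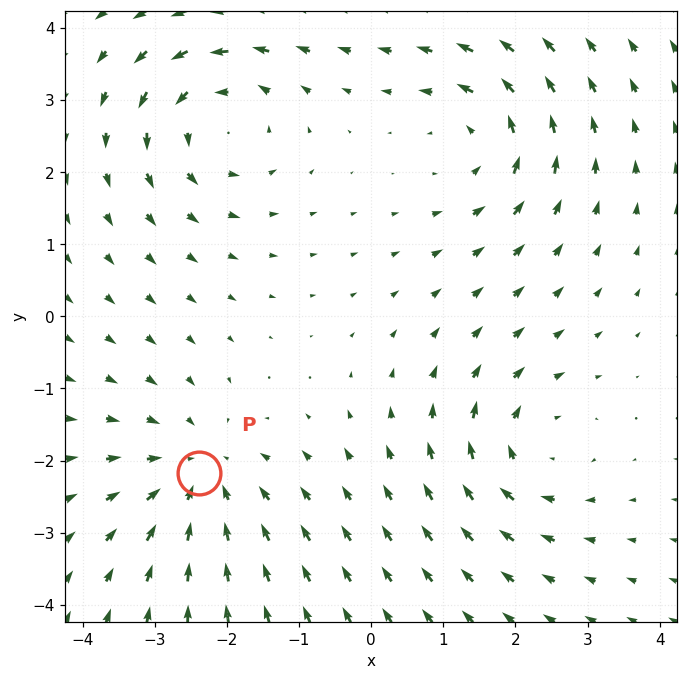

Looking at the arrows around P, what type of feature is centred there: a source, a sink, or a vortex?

At P (-2.4, -2.2) the arrows converge inward. Divergence about -4, curl ≈0 — negative divergence with near-zero curl is a sink.

sink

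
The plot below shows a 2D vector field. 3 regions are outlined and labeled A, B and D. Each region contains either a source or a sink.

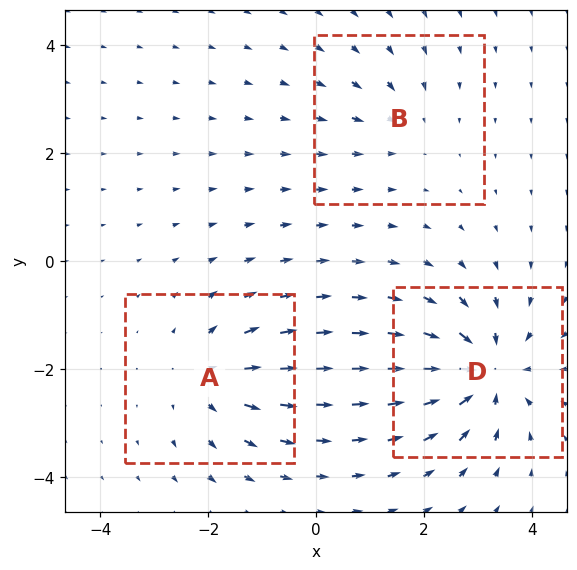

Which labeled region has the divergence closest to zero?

Divergence at each region's feature centre — A: about +3, B: about -2, D: about -5. Region B is closest to zero.

B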